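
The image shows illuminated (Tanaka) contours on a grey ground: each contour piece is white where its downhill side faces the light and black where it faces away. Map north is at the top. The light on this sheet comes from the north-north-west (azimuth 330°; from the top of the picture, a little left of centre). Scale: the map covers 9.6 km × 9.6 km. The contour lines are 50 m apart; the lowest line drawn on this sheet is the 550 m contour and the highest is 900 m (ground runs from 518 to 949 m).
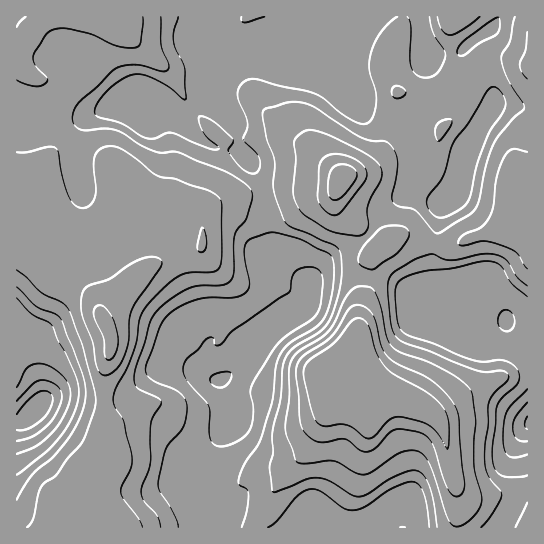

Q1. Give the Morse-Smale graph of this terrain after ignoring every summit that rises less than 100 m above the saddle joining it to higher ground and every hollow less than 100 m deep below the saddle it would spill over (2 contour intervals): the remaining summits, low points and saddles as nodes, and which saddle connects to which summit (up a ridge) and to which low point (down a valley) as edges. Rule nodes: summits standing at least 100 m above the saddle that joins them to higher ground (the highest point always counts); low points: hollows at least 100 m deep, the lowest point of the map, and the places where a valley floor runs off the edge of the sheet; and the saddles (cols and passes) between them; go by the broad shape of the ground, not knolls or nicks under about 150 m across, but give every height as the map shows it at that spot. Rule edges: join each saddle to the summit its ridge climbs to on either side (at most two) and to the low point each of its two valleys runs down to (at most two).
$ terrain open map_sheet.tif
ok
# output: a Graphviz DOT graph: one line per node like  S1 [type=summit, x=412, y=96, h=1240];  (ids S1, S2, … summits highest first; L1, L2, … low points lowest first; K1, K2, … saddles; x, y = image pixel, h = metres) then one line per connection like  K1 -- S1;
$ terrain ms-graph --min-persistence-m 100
graph terrain {
  S1 [type=summit, x=349, y=365, h=949];
  S2 [type=summit, x=341, y=181, h=932];
  S3 [type=summit, x=111, y=347, h=910];
  L1 [type=low, x=37, y=409, h=518];
  L2 [type=low, x=527, y=423, h=542];
  L3 [type=low, x=221, y=379, h=592];
  K1 [type=saddle, x=370, y=279, h=797];
  K2 [type=saddle, x=435, y=245, h=759];
  K3 [type=saddle, x=263, y=191, h=728];
  K4 [type=saddle, x=195, y=507, h=676];
  K1 -- S1;
  K1 -- S2;
  K1 -- L2;
  K1 -- L3;
  K2 -- S1;
  K2 -- S2;
  K2 -- L2;
  K2 -- L3;
  K3 -- S2;
  K3 -- S3;
  K3 -- L3;
  K4 -- S1;
  K4 -- S3;
  K4 -- L3;
}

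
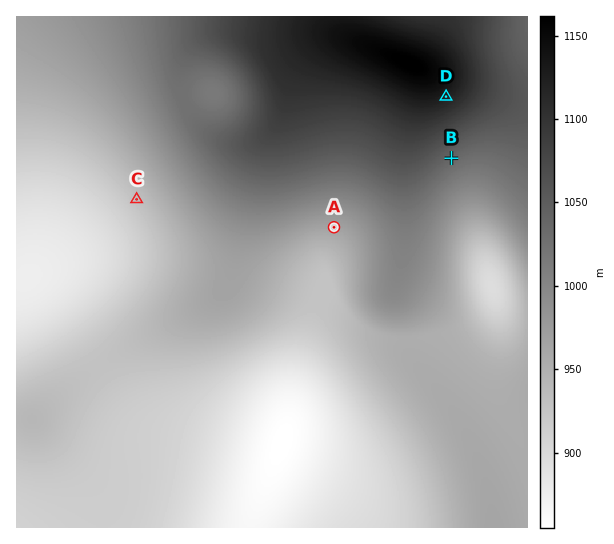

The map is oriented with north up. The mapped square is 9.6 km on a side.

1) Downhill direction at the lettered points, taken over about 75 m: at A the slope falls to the S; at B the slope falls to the SE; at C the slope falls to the SW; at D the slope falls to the SE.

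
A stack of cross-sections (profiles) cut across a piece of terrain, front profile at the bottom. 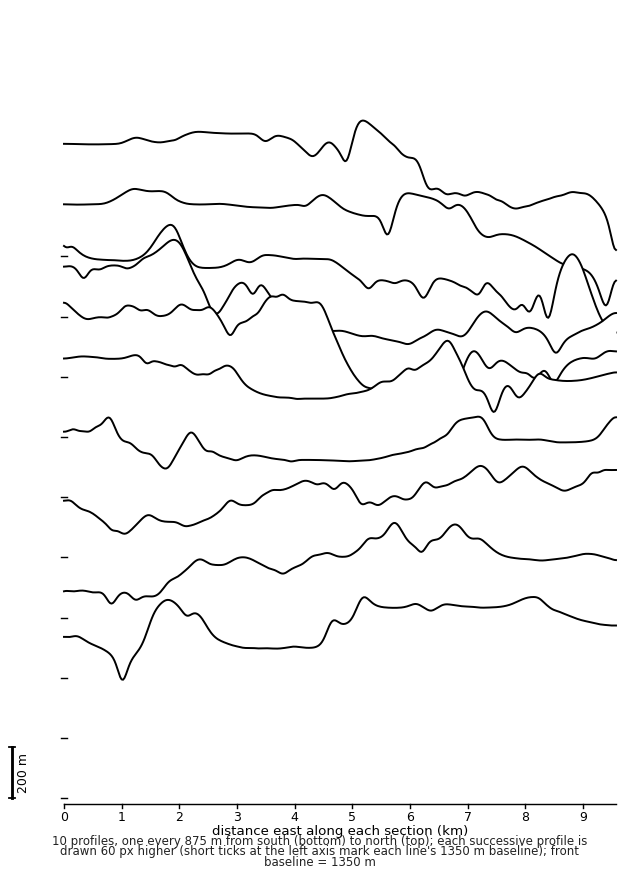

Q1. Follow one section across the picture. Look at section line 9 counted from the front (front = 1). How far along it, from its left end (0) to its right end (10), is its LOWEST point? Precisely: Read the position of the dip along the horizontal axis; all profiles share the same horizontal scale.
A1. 10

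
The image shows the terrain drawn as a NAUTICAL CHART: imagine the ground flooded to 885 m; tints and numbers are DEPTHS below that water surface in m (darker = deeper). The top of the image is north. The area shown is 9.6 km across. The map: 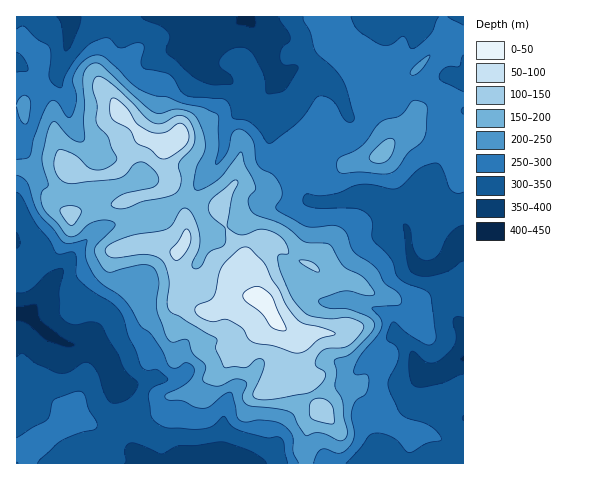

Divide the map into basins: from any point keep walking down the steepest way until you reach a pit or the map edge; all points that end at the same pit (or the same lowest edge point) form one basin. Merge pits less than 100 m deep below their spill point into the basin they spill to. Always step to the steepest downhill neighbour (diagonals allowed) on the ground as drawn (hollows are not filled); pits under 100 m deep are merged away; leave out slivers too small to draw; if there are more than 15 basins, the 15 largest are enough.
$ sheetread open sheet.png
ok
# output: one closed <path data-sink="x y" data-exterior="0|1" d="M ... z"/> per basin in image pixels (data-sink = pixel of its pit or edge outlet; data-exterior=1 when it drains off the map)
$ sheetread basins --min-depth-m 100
<path data-sink="27 314" data-exterior="0" d="M147 138l-6 0-7 8-14 24-11 5-20 1-13-2-9-5-10 0-18 6-13-6-10-1 0 295 289 1-2-17 5-20 4-9 10-8-10-11-4-10-1-8-32 1 6-15 9-14 2-17-17-16-13-20-18-6-6-7-1-10 5-11 0-13-14-21-8-23-20 7-14 8-3-17-13-21 1-8-6-16 0-12 4-5z"/><path data-sink="463 358" data-exterior="1" d="M463 39l-9 0-14 7-27 27-4 7 0 9 6 16-1 15-4 9-14 9-17 18-31 8-14-8-20-20-23 13-31 40-7 0-17-6-16 23 5 19 17 28 0 13-5 11 1 10 6 7 18 6 13 20 17 16-2 17-9 14-6 15 33-2 1 12 13 18-10 8-4 9-5 20 3 17 158-1z"/><path data-sink="246 17" data-exterior="1" d="M463 16l-446 0-1 151 23 8 18-6 10 0 15 6 21 1 17-6 6-6 6-14 9-12 27 6-3 6 0 12 6 16-1 8 13 21 4 18 3-5 30-12 4-9 12-16 17 6 7 0 31-40 23-13 20 20 14 8 31-8 17-18 14-9 4-9 1-15-6-16 1-13 27-27 17-10 10 0z"/>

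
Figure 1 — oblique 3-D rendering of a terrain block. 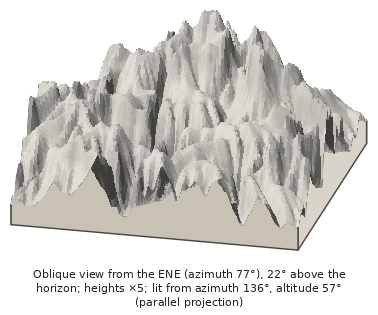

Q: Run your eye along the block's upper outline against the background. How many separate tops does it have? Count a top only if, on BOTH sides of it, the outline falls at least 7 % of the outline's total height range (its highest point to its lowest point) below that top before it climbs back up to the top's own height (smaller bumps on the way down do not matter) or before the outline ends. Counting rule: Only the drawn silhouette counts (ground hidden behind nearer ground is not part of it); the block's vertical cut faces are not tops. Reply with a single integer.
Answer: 2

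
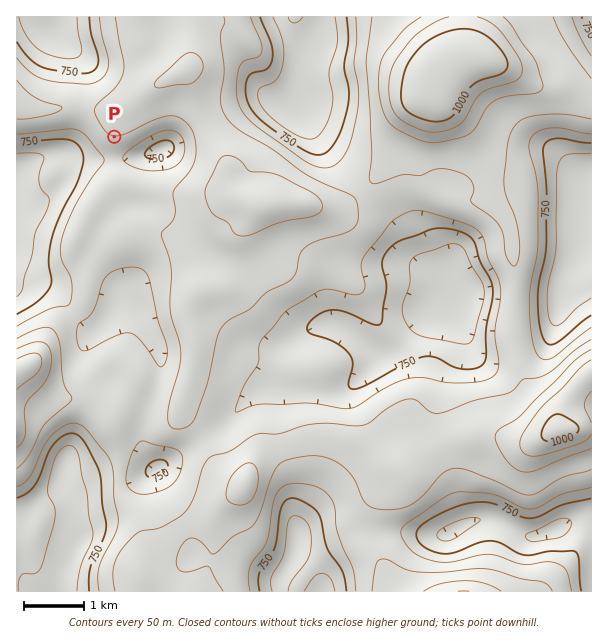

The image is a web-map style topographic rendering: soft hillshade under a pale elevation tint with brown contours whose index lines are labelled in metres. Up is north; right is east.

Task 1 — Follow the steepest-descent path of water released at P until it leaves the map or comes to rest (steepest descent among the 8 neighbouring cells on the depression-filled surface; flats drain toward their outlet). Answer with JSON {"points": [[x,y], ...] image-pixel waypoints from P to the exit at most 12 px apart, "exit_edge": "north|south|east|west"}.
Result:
{"points": [[114, 137], [114, 149], [113, 159], [101, 159], [89, 159], [77, 159], [65, 159], [53, 156], [41, 158], [29, 165], [17, 174]], "exit_edge": "west"}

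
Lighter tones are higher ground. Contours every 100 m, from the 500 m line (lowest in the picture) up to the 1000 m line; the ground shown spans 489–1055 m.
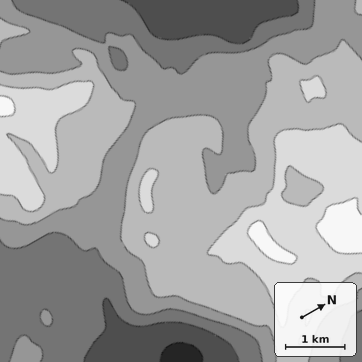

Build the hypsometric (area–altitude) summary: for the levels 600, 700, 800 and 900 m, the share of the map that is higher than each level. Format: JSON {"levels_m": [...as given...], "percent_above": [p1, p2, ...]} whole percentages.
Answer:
{"levels_m": [600, 700, 800, 900], "percent_above": [92, 74, 49, 19]}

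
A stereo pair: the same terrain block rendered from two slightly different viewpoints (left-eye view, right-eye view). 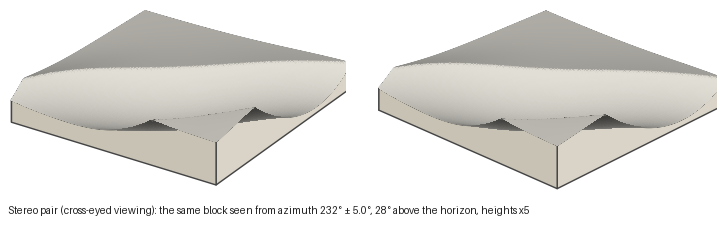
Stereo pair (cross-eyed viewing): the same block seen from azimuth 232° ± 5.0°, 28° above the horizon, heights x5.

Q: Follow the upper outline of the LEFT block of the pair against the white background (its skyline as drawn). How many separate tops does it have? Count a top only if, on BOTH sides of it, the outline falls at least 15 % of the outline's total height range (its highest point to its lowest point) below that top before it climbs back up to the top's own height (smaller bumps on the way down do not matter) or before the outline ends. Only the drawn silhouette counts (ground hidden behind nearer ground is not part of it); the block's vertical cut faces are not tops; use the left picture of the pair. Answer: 1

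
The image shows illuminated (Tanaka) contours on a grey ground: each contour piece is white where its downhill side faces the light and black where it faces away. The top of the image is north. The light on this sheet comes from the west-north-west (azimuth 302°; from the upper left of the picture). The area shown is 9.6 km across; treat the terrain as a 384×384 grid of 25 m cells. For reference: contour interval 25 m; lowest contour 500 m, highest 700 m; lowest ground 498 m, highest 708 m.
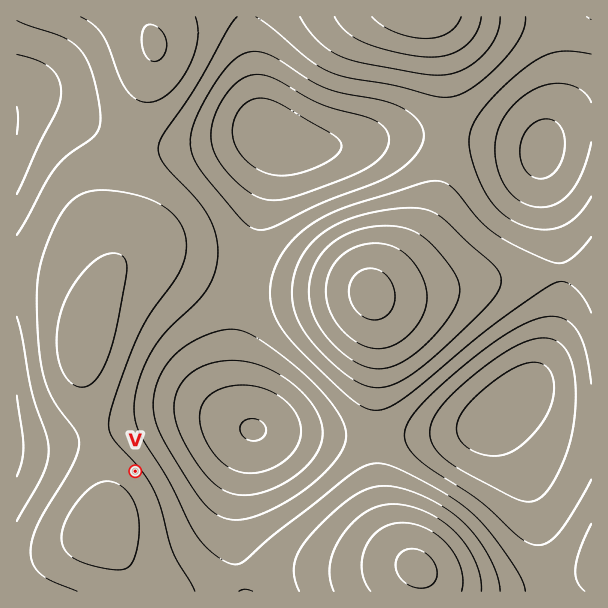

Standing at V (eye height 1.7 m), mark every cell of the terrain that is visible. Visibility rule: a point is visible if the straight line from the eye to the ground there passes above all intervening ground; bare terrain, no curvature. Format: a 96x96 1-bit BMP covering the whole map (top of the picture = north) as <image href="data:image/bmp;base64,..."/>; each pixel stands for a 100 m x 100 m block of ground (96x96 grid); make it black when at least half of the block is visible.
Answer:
<image width="96" height="96" href="data:image/bmp;base64,Qk2+BAAAAAAAAD4AAAAoAAAAYAAAAGAAAAABAAEAAAAAAIAEAAATCwAAEwsAAAIAAAAAAAAA////AAAAAAAAAAAAA////wAAAAAAAAAAD////wAAAAAAAAAAD////4AAAAAAAAAAH////4AAAAAAAAAAH////8AAAAAAAAAAP////8AAAAAAAAAAP////8AAAAAAAAAAP////8AAAAAAAAAAf////8AAAAAAAAAAf////8AAAAAAAAAAf////4AAAAAAAAAAf////4AAAAAAAAAAf////4AAAAAAAAAAf////wAAAAAAAAAAf////wAAAAAAAAAAP////gAAAAAAAAAAP////gAAAAAAABgAP////AAAAAAAADwAH////AAAAAAAADwAH////AAAAAAAADwAH///+AAAAAAAADwAD///+AAAAAAAAHwAD///+AAAAAAAAPwAD///+AAAAAAAAf4AH///+AAAAAEAA/4AP///+AAAAAMAB/8Af///+AAAAAMAH//j////+AAAAAMAP///////+AAAAAcAf////////AAAAAcAf////////AAAAAcA/////////AAAAAcA/////////AAAAAMA/////////gAAAAMAf////////gAAAAMAf////////gAAAAMAf////////gAAAAMAP////////gAAAAEAH////////gAAAAEAH////////gAAAAEAD////////gAAAAAAB////////AAAAAAAA////////AAAAAAAA///////+AAAAAAAAf//////+AAAAAAAAP//////8AAAAAAAAP//////8AAAAAAAAH//////4AAAAAAAAH//////4AAAAAAAAH//////wAAAAAAAAD//////gAAAAAAAAD//////gAAAAAAAAB//////AAAAAAAAAB/////+AAAAAAAAAA/////8AAAAAAAAAAP/Af/4AAAAAAAAAABwAP/gAAAAAAAAAAAAAB+AAAAAAAAAAAAAAAAAAAAAAAAAAAAAAAAAAAAAAAAAAAAAAAAAAAAAAAAAAAAAAAAAAAAAAAAAAAAAAAAAAAAAAAAAAAAAAAAAAAAAAAAAAAAAAAAAAAAAAAAAAAAAAAAAAAAAAAAAAAAAAAAAAAAAAAAAAAAAAAAAAAAAAAAAAAAAAAAAAAAAAAAAAAAAAAAAAAAAAAAAAAAAAAAAAAAAAAAAAAAAAAAAAAAAAAAAAAAAAAAAAAAAAAAAAAAAAAAAAAAAAAAAAAAAAAAAAAAAAAAAAAAAAAAAAAAAAAAAAAAAAAAAAAAAAAAAAAAAAAAAAAAAAAAAAAAAAAAAAAAAAAAAAAAAAAAAAAAAAAAAAAAAAAAAAAAAAAAAAAAAAAAf8AAAAAAAAAAAAAA//gAAAAAAAAAAAAB//8AAAAAAAAAAAAD///AAAAAAAAAAAAH///wAAAAAAAAAAAP///8AAAAAAAAAAAf///+AAAAAAAAAAAf////gAAAAAAAAAA/////wAAAAAAAAAB/////4AAAAAAAAAB/////4AAAAAAAAAD/////wAAAAAAAAAD/////gAAAAAAAAAH////+AAAAAAAAAAH////8AAAA="/>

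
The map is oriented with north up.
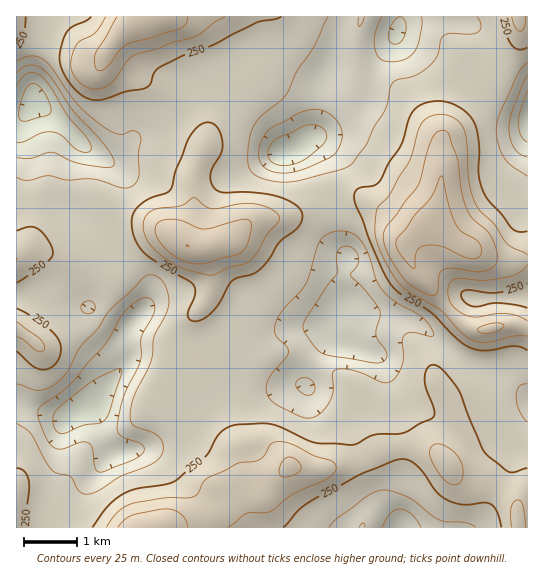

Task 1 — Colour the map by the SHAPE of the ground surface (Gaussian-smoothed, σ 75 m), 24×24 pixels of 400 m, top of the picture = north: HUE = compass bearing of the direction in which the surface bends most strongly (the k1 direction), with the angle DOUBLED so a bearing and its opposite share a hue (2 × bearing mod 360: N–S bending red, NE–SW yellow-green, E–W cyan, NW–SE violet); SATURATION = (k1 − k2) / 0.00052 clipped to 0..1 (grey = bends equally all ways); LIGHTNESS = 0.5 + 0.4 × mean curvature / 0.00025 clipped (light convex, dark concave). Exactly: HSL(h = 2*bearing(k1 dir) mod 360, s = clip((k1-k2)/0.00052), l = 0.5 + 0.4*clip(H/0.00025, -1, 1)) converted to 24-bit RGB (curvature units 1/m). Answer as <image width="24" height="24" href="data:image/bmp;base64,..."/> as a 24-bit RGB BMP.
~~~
<image width="24" height="24" href="data:image/bmp;base64,Qk32BgAAAAAAADYAAAAoAAAAGAAAABgAAAABABgAAAAAAMAGAAATCwAAEwsAAAAAAAAAAAAARTmDXHWIYYp0M2h3WLaRzLTUvKnezqvbnUrHrX67sGm2p2mHXadYUnhSkWZnRol31Zt9hiOMKEpVqsBakm5NSolbK1l79f3OmVKtVniObp1+NnmfT6Z+h6xJe4lPqDlNsj1tmXV1hmmev4a9wWh6g3lSVHw8XX9RbXxLpT6yWZPKrFWSssN8Z6K8K7jK4tSaw36OTXSks36GJYJkP6aluH+xpFFneHZRfISptnupi3iicE6z3qvKo6flv7XtXGjSk2+sV4yLVkhvpFWszvHQRmu1aaqtWKV2scB2LI+8umHIxXCJHzcOKC0GimkcnKZTSnRPo15cral3QXN/sOO/d4nPvVC9wkTGp3W5m4DDNkLLpOjY0LuIgFaRel9santarc2NK1ZkK2hTymGf5wn/zoe8SceVbaRuW4N8UKp+f7OaeKnCgbxSdDNNh0xHgnBdcZV2gXCVXWucqLtapFE7ipxsdl98c6iMn08hckkaFUkaOl8qJiJy5sm/h5WffoeDdIF6Wodafo9Oa6BDd41jTkV3u06Jn4pwcohogHhpd3Bci15KmsJ9fGGGdZCFeKdXpUpz0pyVQaB9LnFZCFFS3pyOuIiEg3+AgoB9doB3jY9zqrJPUmI3RDExenVBtMGMe6WzcVComFeYm7+Lg7aVd2SPkXmDpj1sqEdZxdqSkYm0RFeNKYJ1EF5F5KN/i4B8g4F/gX+ChYF8snuCoWGWPIChaPLyoM7cqDu+giZ0qXdmp9Kgk0t3fUkvdG03dktdg+jG0u/wuk3Oq12oNKOcDyyM1s2RmYR2gIlve4J+f4R9d5x6i5m7cLC7O3IyXDwbcSEkRI1zh9CJoEk1UAAR7WwQZKojI1k9eNfplztXlVeOy323z7hGATAyxmdhzXCRvZ5hS4ZffYV5o5pwiYxGfoI8QE9ia2mNW2qTf7BejVwiNgMQp//szOP/3sz/zNf/dz4liWBTgW9bb19X53+BGU5xDVYtkrFS2YWNYbpYVnt7mYB4o3WEn457SnR2SF1VbjxDjC8cYQ8LhP+XGv9ZKiYJTVgAbVcGN4NGZn1djnZ0ZnmWrI6byXTNIjFmeV8XbIwO2cI3P1MtSpNElXmHrZeTWFOcPD2zazCwvx+Z0vnny/zOMwUaf3MgTbUoZa8+kG/LYoireZana22Ud4CLpyt6jhRro9mEtfDppF3PgcWiN7SGToR7qJl7X4+IIiFMQwk/vOmTtvKpnipkllPc2+vwfMnyn5Xmwn2keXaleWiMh22KgGKFdRqer8Tm1PfzhZjjwJHn4LXar2KmRGxedJ1YmUBhMRtfEVq31vXbxYKYenCmdMbBvd/QaI/AQzR/mZ5akG9leV54hmRpYW+NHXjXyuzhxIWOg0dLWnGf1KLTz6fprKDmZ1fGfGK1TjC6I9q/WrhqyIqds4+Vc8tyRbxlmTZqUTlbc3mcm3F7aVuShqWtc6m/OYqbhKA1hyomstlbLnRfcaJLrGhmuF6suVGyi2SePU26ftTYbVOSipZm2JV4u96AOGBtazpbZmyHT16usJG1b6LJi6nNlihxgUI4g4tWWIGl5Md7PVA6UakuGNxwLDXOzHLkwIPVcmO2b0dFXWKUf1iF2MKN5+qnLyhbVnWOdqy7fkKTsrd7RJxPLwQMlUsWXbNvd4t3UX+C3qaScnmqqMVzS2wRGScMJ0MMjVE1sVdNlW19SIN7klSJwdmK5sKNTTuSULp+L5yYL1xwwKaCPQAalT4VhOCOYYB0c4hlUYd8qLqBuICVuGZrzC1xQl6EHFUoKDwbgME9c5VtVmGEUYSX0te529PDiUmtt75VGl5HEDo4PAgaqwg0k+5/ZJ5OZXdjaZJoZIl1X6JXnWBZoWZ8wG+lloGvS1DESqHRc7WETXp2kmZxO76Mi8p1yHJWoylv35NwNJYjChQpKwgo0NWJ3OKjPMNwUaKndqKcbZKOeH9xgHZzh3mAnYWRpYugX5GgTmqTnnyBVXCEdqmWZqGAl5NGjV9BiGRuxY6F56F8IQFEAKzozO/q4cTZ1KWPOWdedHxEZndOaX1bb31qeIR7ioOBpHx6mIRlOWdqlWxbUcqBT7LHqlezqWp/mnd2eoCCnXF5/2VmNHvvFpribsStn33M/Ki+lUSIgZZXZHJBWIw+RYVFVn5SeYBmj35vsIyHQlmDUrBoj+RXFzg4czhUsYlniqqMg3OglD2K7pdyMFifR22GOLJiNTlk45Kv5bDrxZvhqLnfdYLPimmgX4pvX3dXZpdalJx2dlWVRpuj6cCMFSk1LFJRuslSh5M/aDw2Yix39fvQ"/>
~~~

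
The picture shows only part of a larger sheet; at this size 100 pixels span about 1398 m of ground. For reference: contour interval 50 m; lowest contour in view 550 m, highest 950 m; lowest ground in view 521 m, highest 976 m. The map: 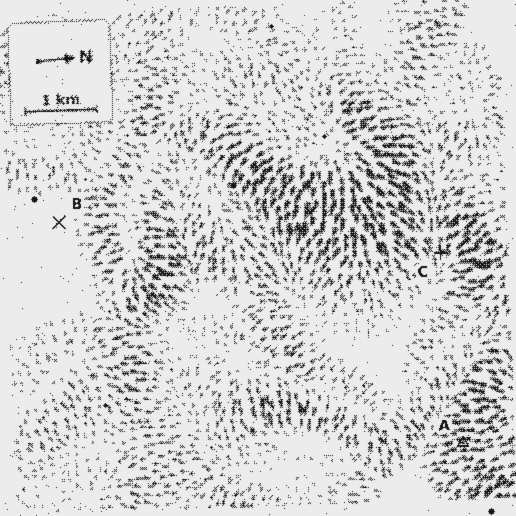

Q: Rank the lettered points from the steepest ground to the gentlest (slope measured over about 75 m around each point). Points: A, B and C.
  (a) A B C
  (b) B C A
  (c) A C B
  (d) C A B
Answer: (c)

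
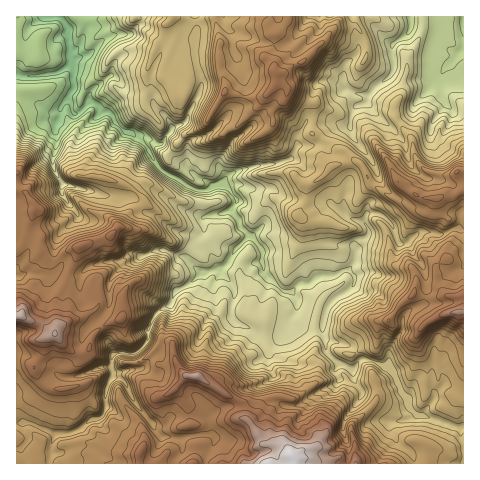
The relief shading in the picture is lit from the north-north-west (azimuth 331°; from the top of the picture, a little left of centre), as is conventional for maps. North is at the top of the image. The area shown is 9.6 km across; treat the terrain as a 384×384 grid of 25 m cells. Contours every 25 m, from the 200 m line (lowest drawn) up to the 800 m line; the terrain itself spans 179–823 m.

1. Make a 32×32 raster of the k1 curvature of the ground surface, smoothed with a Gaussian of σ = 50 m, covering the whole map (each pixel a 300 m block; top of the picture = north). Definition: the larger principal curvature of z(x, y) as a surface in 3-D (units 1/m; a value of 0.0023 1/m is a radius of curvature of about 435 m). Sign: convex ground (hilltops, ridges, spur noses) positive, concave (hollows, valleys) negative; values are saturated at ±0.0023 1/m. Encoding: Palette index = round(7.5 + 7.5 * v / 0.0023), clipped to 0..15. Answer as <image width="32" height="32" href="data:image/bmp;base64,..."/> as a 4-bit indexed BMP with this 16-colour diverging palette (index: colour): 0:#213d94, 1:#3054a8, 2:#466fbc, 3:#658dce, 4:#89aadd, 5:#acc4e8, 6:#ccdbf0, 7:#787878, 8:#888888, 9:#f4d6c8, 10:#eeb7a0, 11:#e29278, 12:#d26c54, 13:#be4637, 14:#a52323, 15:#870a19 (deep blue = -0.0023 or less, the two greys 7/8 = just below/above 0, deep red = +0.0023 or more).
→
<image width="32" height="32" href="data:image/bmp;base64,Qk12AgAAAAAAAHYAAAAoAAAAIAAAACAAAAABAAQAAAAAAAACAAATCwAAEwsAABAAAAAAAAAAlD0hAKhUMAC8b0YAzo1lAN2qiQDoxKwA8NvMAHh4eACIiIgAyNb0AKC37gB4kuIAVGzSADdGvgAjI6UAGQqHAImJiIjJqbmpupqYqtqqiomKrLmIrJmZd4uqq7n5ebqZmpmbqaucyYi6morsuHqYiImZurrqp5ibuIusyvqJiaqYiI6fncmXnczNqL1+qKqZerzdn7uefOu5uc2bnZmamZt5rcrJfP67bKyMmo+ZqYmaeL6//o9qmoiJrK28iqmJrKyOnP3ee4qZh3y5nYvYeXq6fLy4/LyHiYh5m4vL+2n6m7mdyvqqmJmIiZvd+a3+uIh5nKqrmKmYqomJi4+omqh5iq27mKiZmampuXq46LqJiYvb7quoipmbmIqJiOqYmZi5mn3Yiqq5mniKic3MqZqs/MuanpipyJmYmXjYqsmKmJvu7/mZnJqJqZ3X64mZi5uK3Zq8mJrJjKq5nZm7uo/J/Iesqt7aqqq4ibiqqqjKq7iKut2ZuriIuIit3dq73M7+666a25nO3bynnM6rzPmeqYrJ7IqKqJmZq/j56n3MjIyMyt+cjdi6mZyPyueLuIqryXju/f3fuJuYrorXuriKycq92o+byNmJebmdq8mYmbuJq52b95qsi6qIrHuKqqnKzJqKt/yrrauIqZ2YiZmrm7iaqKfpd7uYiLiMl4iruYnqm4iI54nK6Yjam6eImZqYvJuIiOirmK+5rHzHiJqpqpiLqHfpeamq6bqZuYmqucqc6cqquJqMity5qqqJ"/>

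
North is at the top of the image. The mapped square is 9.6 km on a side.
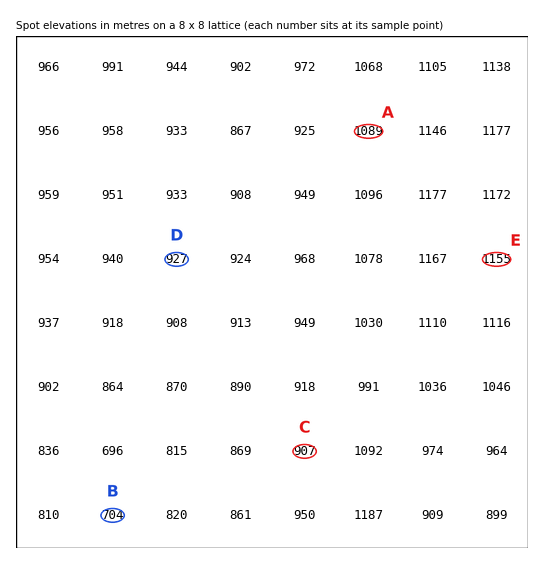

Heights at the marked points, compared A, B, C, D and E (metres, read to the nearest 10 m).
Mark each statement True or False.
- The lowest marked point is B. True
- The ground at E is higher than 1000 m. True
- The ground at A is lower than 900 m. False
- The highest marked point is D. False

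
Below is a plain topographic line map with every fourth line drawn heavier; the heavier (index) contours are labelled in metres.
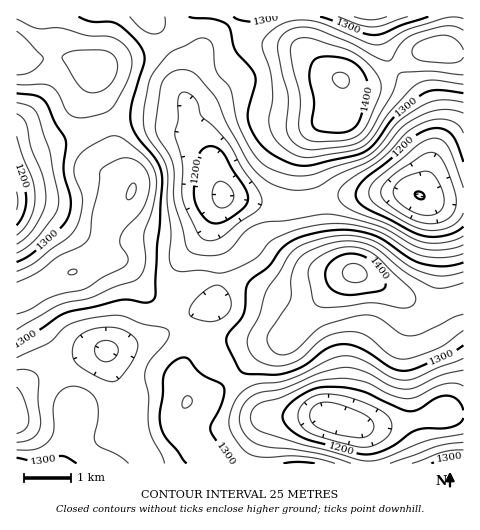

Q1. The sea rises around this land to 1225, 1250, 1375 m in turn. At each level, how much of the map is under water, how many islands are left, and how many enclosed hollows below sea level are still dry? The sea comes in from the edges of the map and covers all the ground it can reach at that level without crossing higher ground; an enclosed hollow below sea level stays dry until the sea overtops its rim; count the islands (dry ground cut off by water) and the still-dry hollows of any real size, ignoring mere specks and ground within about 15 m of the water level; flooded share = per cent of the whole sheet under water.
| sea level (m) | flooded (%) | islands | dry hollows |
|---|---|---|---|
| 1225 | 12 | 0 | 1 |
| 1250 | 24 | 0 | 1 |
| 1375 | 93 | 2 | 0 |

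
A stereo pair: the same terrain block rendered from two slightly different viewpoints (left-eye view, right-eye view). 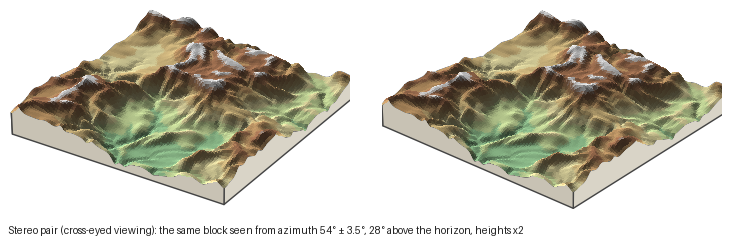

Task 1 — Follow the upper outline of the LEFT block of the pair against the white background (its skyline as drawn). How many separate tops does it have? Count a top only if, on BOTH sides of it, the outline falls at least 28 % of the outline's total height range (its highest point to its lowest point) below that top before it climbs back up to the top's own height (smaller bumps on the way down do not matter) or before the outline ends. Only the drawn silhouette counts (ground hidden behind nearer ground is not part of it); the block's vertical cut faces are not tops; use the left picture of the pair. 1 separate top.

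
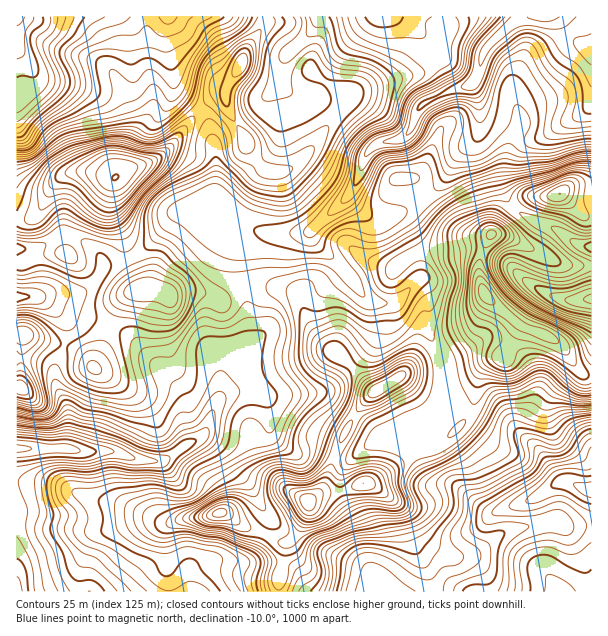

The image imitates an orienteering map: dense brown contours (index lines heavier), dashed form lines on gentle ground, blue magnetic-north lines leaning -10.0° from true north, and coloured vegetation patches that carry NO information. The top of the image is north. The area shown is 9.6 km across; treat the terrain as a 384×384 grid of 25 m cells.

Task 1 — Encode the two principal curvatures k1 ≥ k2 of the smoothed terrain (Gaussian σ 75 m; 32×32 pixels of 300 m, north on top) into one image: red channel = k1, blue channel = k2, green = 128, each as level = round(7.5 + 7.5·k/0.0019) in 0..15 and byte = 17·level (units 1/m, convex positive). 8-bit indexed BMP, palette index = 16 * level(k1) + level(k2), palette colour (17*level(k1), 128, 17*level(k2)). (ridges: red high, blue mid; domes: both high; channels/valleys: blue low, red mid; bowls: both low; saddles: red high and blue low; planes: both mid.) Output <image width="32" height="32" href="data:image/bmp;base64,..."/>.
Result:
<image width="32" height="32" href="data:image/bmp;base64,Qk02CAAAAAAAADYEAAAoAAAAIAAAACAAAAABAAgAAAAAAAAEAAATCwAAEwsAAAABAAAAAAAAAIAAABGAAAAigAAAM4AAAESAAABVgAAAZoAAAHeAAACIgAAAmYAAAKqAAAC7gAAAzIAAAN2AAADugAAA/4AAAACAEQARgBEAIoARADOAEQBEgBEAVYARAGaAEQB3gBEAiIARAJmAEQCqgBEAu4ARAMyAEQDdgBEA7oARAP+AEQAAgCIAEYAiACKAIgAzgCIARIAiAFWAIgBmgCIAd4AiAIiAIgCZgCIAqoAiALuAIgDMgCIA3YAiAO6AIgD/gCIAAIAzABGAMwAigDMAM4AzAESAMwBVgDMAZoAzAHeAMwCIgDMAmYAzAKqAMwC7gDMAzIAzAN2AMwDugDMA/4AzAACARAARgEQAIoBEADOARABEgEQAVYBEAGaARAB3gEQAiIBEAJmARACqgEQAu4BEAMyARADdgEQA7oBEAP+ARAAAgFUAEYBVACKAVQAzgFUARIBVAFWAVQBmgFUAd4BVAIiAVQCZgFUAqoBVALuAVQDMgFUA3YBVAO6AVQD/gFUAAIBmABGAZgAigGYAM4BmAESAZgBVgGYAZoBmAHeAZgCIgGYAmYBmAKqAZgC7gGYAzIBmAN2AZgDugGYA/4BmAACAdwARgHcAIoB3ADOAdwBEgHcAVYB3AGaAdwB3gHcAiIB3AJmAdwCqgHcAu4B3AMyAdwDdgHcA7oB3AP+AdwAAgIgAEYCIACKAiAAzgIgARICIAFWAiABmgIgAd4CIAIiAiACZgIgAqoCIALuAiADMgIgA3YCIAO6AiAD/gIgAAICZABGAmQAigJkAM4CZAESAmQBVgJkAZoCZAHeAmQCIgJkAmYCZAKqAmQC7gJkAzICZAN2AmQDugJkA/4CZAACAqgARgKoAIoCqADOAqgBEgKoAVYCqAGaAqgB3gKoAiICqAJmAqgCqgKoAu4CqAMyAqgDdgKoA7oCqAP+AqgAAgLsAEYC7ACKAuwAzgLsARIC7AFWAuwBmgLsAd4C7AIiAuwCZgLsAqoC7ALuAuwDMgLsA3YC7AO6AuwD/gLsAAIDMABGAzAAigMwAM4DMAESAzABVgMwAZoDMAHeAzACIgMwAmYDMAKqAzAC7gMwAzIDMAN2AzADugMwA/4DMAACA3QARgN0AIoDdADOA3QBEgN0AVYDdAGaA3QB3gN0AiIDdAJmA3QCqgN0Au4DdAMyA3QDdgN0A7oDdAP+A3QAAgO4AEYDuACKA7gAzgO4ARIDuAFWA7gBmgO4Ad4DuAIiA7gCZgO4AqoDuALuA7gDMgO4A3YDuAO6A7gD/gO4AAID/ABGA/wAigP8AM4D/AESA/wBVgP8AZoD/AHeA/wCIgP8AmYD/AKqA/wC7gP8AzID/AN2A/wDugP8A/4D/AIWYh5d2h4eImIaGl6a2+Yanl4SGd4aWloWGp5eGhnaXdYeHl3aHh4aXdoaGdGPVpbeVdWV1hqiHqKiodmV2h5eGh4eXh4eGlpVjgmKDtNjHgnJkZIWWlpaXqKeVdnaXh5aXqKiXl5e418THtvfWhMO2p5aWhZSVhYWElsfHt6indnWVloeHqKjF9fn7x4NyuOu3loWn+Naop3Vyg4WnqZaGlrnIt7enqJZigrS0kdj4+cb16Pi2c5aEhIZ1goKVc7bG2benqJaWgqeohpa1+JSU1bP62KRzc3WYmJeodGKWg5KBcICQcICAlJeGhZWUcWP1gYKUpcbIlYWYuLejpqWAkHFzhIWnubdxcZaWhWOnlcfnc3aHh6fYlZWWgae4ZIbXs5aHh6enl6eDlqmXhJeolfeEdHWHh6fIhWOXuJRz+fmghpinuKiHl4aEloZ2dIVkpfemhJSGd8eUdIWmpLf8lKGoucinl4aHl4WHh3Z1hGOT6fjppYWGtZOmc2On6+Rzk7m6mIZ1h5eGh4eHlpaoqNWTlfrGg3W22dukg9fXxpakp6eXhXWWhnZ2d4aGlrnKqHVzpLWDdZW3tqXH+KX815R2lpWFh6eFdZaGdmWGt6iYlYaGlpSXp3Sn9/jYtbaShYeWloeHyaaEqZaHdbaWlpd1hXWnhKe3x/fGhXKDkHKFhZXIybfat6WolpenqIeWhYOVgpaEhun4lnFwgHGodYamlJWnuKinhYeXl6eoqJdzhrmnY2R0+LVggJe5t8e2ybh1hZOml4Z2d3aHhoaGk5bGuMillpb1sWG32NjGo5KUk4OUpZSGhnd3d4aGhXS3uYZ1l7aWqLf59damgaDZyGOEp8ezdGWGd3eGhYSVgpOnhXV0dai4x+u0gICD2ofWhIap2aZSY3V3doSFl6eHgXK2l4aDlJeGtaHU6Nemlte2lqnK2IZzhHRkl6mpqIeYgKTImJeThZiXxfj4+sbFx+nnyLn5+balppS3t7jYqJeUgNvYyJaDdZeVhYW36HKWqLfI2sfl9qWVlMm2dZfYp5VwoIPmtmRkhZWDc4SmYqenhYSlo0HF5nSF56d1d6fXtoSRkJL3l4SGppaDc4RzlpaVhYSVlXLmpLfFdHZ3d6fHt9mkkNnqo5aXqIeFc3V0hZWVlnanc3TG2IRkd4d2h6mpqKVggKGBtqiYl5iFh2R0hZenhqiFc8nH55KFlqi2qLm3xufGonCnuJiHl5aFhai4uJiGmIWDuKb7pXOVyYWGl5aGhrfagKTJqHZ2hoW3p5eXh3eHhnWVltfVdYO2lnV2hoeGl8ZzgKbJloaGhHWFhoaGh5d1h5V0dOfHyJSndnZ2hoeYuceUgJOElqg="/>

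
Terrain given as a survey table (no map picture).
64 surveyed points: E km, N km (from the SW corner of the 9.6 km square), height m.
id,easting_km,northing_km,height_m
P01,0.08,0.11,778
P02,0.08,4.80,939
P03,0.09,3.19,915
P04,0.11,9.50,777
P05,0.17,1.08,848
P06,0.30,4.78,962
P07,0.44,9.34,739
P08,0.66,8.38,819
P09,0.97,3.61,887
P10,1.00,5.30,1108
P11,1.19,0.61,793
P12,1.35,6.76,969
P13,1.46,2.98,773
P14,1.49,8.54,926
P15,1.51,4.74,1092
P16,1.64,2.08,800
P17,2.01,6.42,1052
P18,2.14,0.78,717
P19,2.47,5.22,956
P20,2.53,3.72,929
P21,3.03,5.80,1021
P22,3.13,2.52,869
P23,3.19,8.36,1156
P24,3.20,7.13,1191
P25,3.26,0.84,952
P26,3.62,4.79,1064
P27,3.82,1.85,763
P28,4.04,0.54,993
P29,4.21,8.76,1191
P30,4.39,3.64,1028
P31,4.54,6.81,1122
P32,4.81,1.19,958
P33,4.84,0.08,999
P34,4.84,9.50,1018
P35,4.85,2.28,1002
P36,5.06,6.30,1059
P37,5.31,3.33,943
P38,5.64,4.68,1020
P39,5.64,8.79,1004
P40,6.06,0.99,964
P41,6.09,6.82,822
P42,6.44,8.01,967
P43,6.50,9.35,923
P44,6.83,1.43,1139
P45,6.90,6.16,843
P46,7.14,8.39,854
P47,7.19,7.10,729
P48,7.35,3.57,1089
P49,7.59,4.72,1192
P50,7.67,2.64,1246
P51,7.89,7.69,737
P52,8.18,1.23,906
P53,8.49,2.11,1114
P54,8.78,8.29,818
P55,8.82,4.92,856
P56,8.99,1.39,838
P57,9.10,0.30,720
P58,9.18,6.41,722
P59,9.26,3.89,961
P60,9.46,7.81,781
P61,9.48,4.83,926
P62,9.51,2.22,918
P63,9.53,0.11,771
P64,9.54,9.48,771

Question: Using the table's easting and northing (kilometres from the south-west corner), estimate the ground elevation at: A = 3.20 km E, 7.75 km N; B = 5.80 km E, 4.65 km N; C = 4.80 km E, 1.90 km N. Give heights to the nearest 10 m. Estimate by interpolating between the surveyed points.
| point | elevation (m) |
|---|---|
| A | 1220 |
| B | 1040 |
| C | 970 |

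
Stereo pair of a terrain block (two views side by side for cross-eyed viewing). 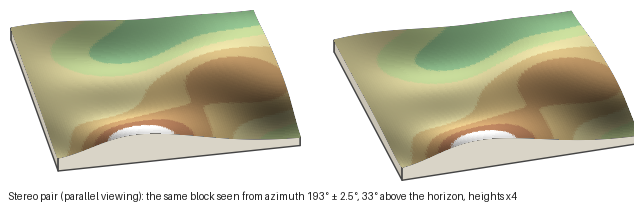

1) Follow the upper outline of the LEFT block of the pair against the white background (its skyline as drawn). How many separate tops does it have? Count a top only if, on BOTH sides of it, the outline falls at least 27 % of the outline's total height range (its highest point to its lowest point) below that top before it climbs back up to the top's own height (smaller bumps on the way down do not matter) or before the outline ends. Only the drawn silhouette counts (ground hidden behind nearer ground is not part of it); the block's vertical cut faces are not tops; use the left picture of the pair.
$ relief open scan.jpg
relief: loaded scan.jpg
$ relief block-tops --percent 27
0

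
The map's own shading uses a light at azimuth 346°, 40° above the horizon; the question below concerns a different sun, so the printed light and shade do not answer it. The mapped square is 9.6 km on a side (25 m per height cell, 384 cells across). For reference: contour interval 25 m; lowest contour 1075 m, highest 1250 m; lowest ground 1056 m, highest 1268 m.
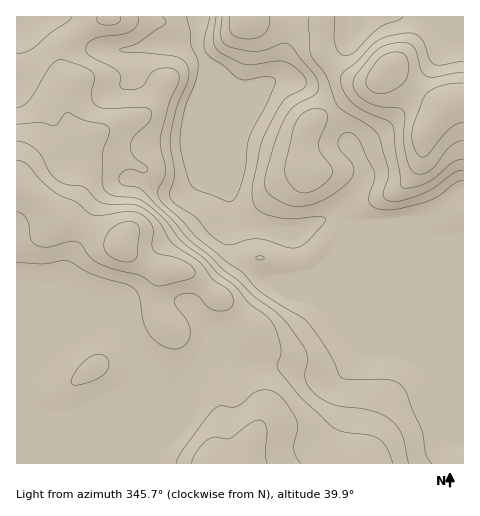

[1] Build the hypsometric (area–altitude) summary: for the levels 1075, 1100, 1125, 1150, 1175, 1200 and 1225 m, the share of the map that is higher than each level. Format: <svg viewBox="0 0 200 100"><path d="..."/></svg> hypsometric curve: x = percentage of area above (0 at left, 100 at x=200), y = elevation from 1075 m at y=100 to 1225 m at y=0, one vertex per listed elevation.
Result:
<svg viewBox="0 0 200 100"><path d="M191 100l-11-17-47-16-26-17-23-17-51-16-19-17"/></svg>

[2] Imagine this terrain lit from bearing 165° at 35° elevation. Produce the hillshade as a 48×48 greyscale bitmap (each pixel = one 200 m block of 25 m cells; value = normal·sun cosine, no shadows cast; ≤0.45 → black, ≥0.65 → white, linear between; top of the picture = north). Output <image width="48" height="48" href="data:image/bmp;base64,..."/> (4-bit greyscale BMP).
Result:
<image width="48" height="48" href="data:image/bmp;base64,Qk32BAAAAAAAAHYAAAAoAAAAMAAAADAAAAABAAQAAAAAAIAEAAATCwAAEwsAABAAAAAAAAAAAAAAABEREQAiIiIAMzMzAERERABVVVUAZmZmAHd3dwCIiIgAmZmZAKqqqgC7u7sAzMzMAN3d3QDu7u4A////AJmZmZmZmZmZdlZ4iJmqmZmIiIiImamHdpmZmZmZmZmZhlVoiImqqpmIh3eImaqYd5mZmZmZmZmZl1Vnd4mqqqmYd3d4iZqZiJmZmZmZmZmZmXVXd3iaqqmYd2Z3iZmZmZmZmZmZmZmZmYZndmeJqZmHd3d3iJmZmZmaqqmZmZmZmZh3d2Z4mId2Z3d3iJmZmZmqq7qpmZmZmZl3h3Z4iHZmZ3eIiZmZmZmZqru6qZmZmZmIiHdnd3d3d3d4iZmZmZmZmavLupmZqZmYiIdmd4iIh3d3iImZmZmYiJq7uqmaqqmYmYh3iZqpmHZnd4mZmZmZiIiaqqmqqqmZmZmZmqqpmHd3d4mZmZmZmHd4mZqqu7qZmau6qqmZiIiIiJmZmZmZmYd4iZqrzLqZmau6mZiIiJmZmZmZmZmZmZiIiZq7u7qpmaqqmIiIiZmZmZmZmZmZmZmZmZqqqqqqqpmYh3iImZmZmZmZmZmZmZmZmZmZiJq7updmZmeJmZmZmZmZmZmZmZmZmZmZiJq8yoVERWeJmZmZmZmZmZmZmZmaqpmqq7u7uWQ0V4iZmZmZmZmZmZmZmaqru7u83dyoZlRWiZmZmZmZmZmZmaqqqqvM3dzN7uyVM1eZqpmZmZmZmZmZmbu7u7ze/+yqu6lkJHrMu6qZmZmZmZmZmc3dzMze7+uXdlQ0Roq7qqupmZmZmZmZmczd3bu7zMqHVCEkVneHd3mqmZmZmZmZmavN3cqZmruoYyI1ZlVWZ2eamZmZmZmZmZmrzLqHd5upZEVndmZ3iYd5mZmZmZmqqpmaq6l2VXiGRFeIiImau7qImaqqqpmqu6qpmZhkMjMyJGeJmJq83u26qqvN7cuqqruph3djEAEiRWeIiJq83v/tuqvf//7bmbqXZWd1IRNXiHd4iIm8ze/+25ib7//9uZl2VVeIZVesyoiJmHeau83e7Kh3nP//7Ih2ZmeaqZq9y5mZmXZ5qqu8zLmGet///3d3h3iauqqrupmZmXZniZmqqqqYic7//3eImZmaupmZqamZmYdneJmIiJqpmazu/2Z4mZmrupmZqqmZmYdmeJmYiZqpiKze7mZ4mZmru6qrupmZmYdmeJqqqqqph5ve7VaImZiJq7u8y6mZmZdVZ4q8y7u6h3nN7laJmYdniau83KmZmZdVVXirzd3cp2ec3VZ4mYdlVoir3amZmZllREaJve7uyWaKzGZ4mZl2VVaK3rmZmZmGQzNovN7u24Zoqnd3iaqodmZ5ztqZmZmXVDRoq83d3KdVd4d3iJq6mId4veqZmqqpdmeJmZq8zKdDRJh3d3iZmYh3isuZq83LqquqhlaKu6dCIoh3dmZnd3dlV5qrzd7u3MzKdCJXmqhkM3d3iHZmZ3ZlVnms7u7+3LupdCEkZ5mGVWZniaqqqqmHeImc7u7u26mZhjEBJGiYh2ZVaKze/ty6qqh4ve7typmamGMREleJmYdlVore/+3Luphli93MupmaqYZDM1eZmYh2VXm97dy7qpdUabzLqZiaqpdlVWeZmQ=="/>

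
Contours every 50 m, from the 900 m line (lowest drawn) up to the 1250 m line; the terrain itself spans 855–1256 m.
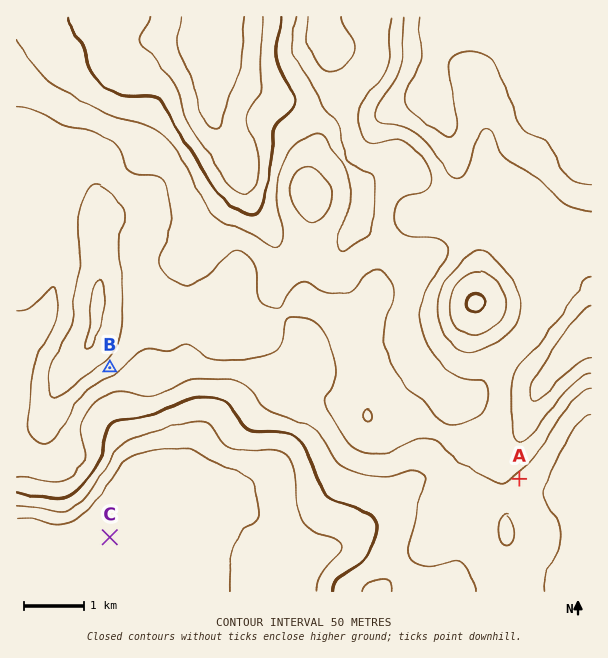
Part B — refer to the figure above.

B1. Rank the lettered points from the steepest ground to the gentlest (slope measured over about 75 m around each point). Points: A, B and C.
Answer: B A C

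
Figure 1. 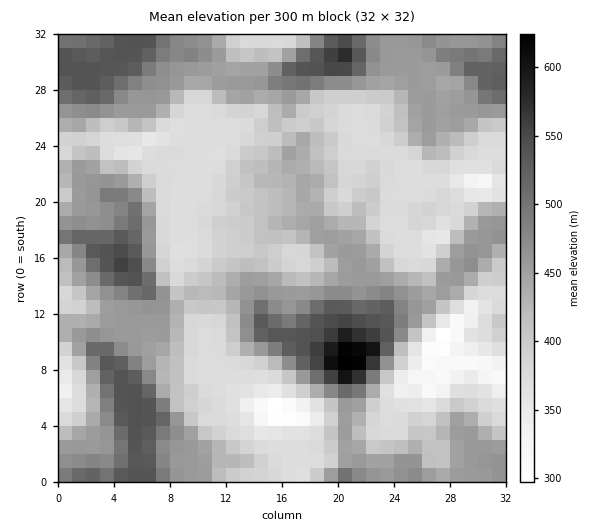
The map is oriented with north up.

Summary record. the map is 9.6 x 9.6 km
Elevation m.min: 290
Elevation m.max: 625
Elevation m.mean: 430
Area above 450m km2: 38.2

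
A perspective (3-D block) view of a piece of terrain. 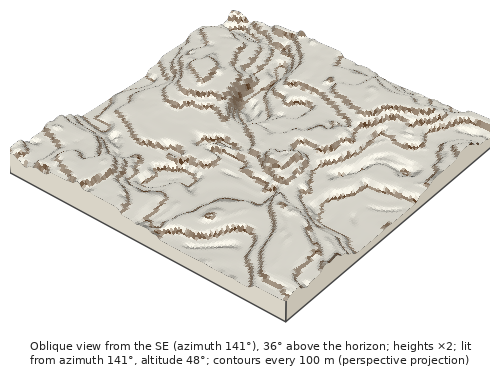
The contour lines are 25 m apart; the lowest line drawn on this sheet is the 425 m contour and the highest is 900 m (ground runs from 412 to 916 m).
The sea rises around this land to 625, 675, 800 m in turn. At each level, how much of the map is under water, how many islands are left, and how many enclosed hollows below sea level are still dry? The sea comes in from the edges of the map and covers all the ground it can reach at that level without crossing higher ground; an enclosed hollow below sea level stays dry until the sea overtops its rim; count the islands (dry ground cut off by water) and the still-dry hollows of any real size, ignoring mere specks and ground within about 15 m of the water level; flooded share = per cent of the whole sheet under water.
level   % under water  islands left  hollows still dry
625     38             0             1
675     64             1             0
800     90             3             0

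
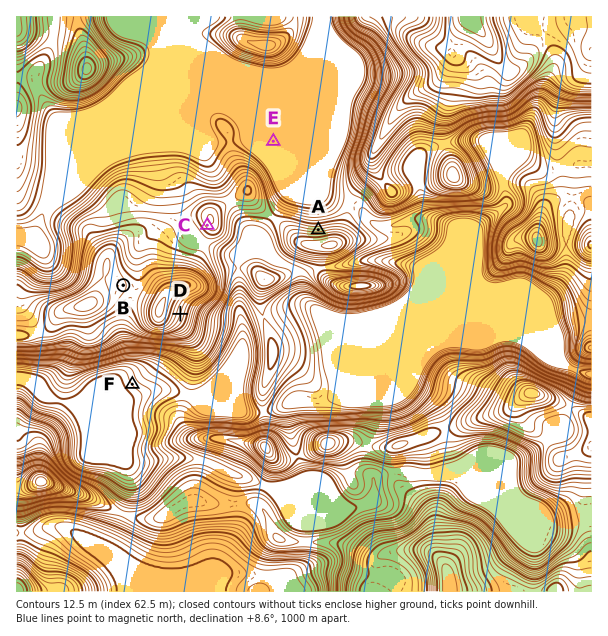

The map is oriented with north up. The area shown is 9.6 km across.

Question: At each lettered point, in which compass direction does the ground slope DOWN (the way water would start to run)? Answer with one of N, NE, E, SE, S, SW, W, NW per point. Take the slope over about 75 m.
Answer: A N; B E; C SW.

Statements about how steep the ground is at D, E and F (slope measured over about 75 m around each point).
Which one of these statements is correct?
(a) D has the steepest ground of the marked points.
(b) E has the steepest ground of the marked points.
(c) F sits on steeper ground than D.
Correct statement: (a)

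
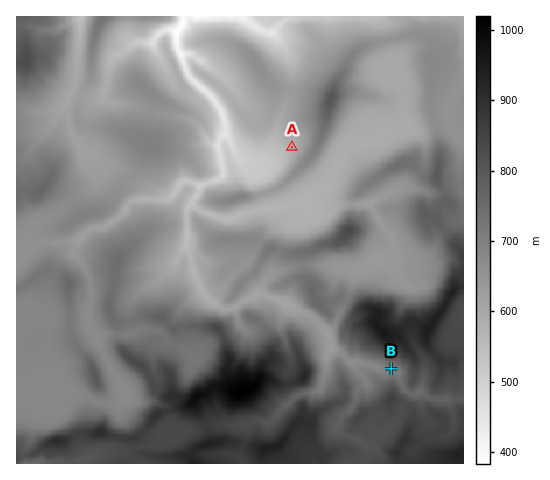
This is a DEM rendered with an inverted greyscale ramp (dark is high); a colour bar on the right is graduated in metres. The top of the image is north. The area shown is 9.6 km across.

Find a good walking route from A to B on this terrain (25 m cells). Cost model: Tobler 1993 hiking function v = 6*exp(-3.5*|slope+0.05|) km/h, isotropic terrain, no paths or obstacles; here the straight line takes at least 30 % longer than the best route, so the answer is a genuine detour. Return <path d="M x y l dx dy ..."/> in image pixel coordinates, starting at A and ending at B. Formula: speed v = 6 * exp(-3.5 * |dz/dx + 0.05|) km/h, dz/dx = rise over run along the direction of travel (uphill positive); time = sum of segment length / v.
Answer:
<path d="M292 147l0 13-13 26 1 2-4 9 0 35 1 3 2 2 9 19 2 1 11 6 21 21 3 4 0 3 11 22 0 6 1 2 0 15 4 7 5 4 2 4 2 3 3 1 4 0 10 5 4 0 20 9"/>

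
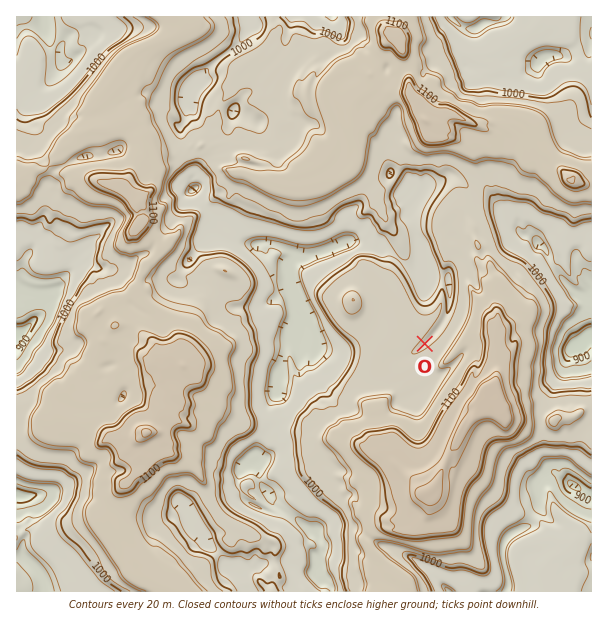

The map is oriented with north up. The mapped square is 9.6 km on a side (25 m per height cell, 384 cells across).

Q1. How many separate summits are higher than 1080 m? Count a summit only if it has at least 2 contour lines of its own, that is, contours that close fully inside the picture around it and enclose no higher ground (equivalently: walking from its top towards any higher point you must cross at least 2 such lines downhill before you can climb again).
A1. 6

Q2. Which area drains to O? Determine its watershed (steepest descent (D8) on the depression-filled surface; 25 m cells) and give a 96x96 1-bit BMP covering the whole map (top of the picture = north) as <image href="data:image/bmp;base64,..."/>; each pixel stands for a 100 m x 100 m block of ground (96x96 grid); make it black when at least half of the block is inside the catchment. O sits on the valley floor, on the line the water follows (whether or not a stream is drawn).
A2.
<image width="96" height="96" href="data:image/bmp;base64,Qk2+BAAAAAAAAD4AAAAoAAAAYAAAAGAAAAABAAEAAAAAAIAEAAATCwAAEwsAAAIAAAAAAAAA////AAAAAAAAAAAAAAAAAAAAAAAAAAAAAAAAAAAAAAAAAAAAAAAAAAAAAAAAAAAAAAAAAAAAAAAAAAAAAAAAAAAAAAAAAAAAAAAAAAAAAAAAAAAAAAAAAAAAAAAAAAAAAAAAAAAAAAAAAAAAAAAAAAAAAAAAAAAAAAAAAAAAAAAAAAAAAAAAAAAAAAAAAAAAAAAAAAAAAAAAAAAAAAAAAAAAAAAAAAAAAAAAAAAAAAAAAAAAAAAAAAAAAAAAAAAAAAAAAAAAAAAAAAAAAAAAAAAAAAAAAAAAAAAAABwAAAAAAAAAAAAAADwAAAAAAAAAAAAAAH4AAAAAAAAAAAAAAP4AAAAAAAAAAAAAAf8AAAAAAAAAAAAAA/8AAAAAAAAAAAAAB/+AAAAAAAAAAAAAD/+AAAAAAAAAAAAAD/+AAAAAAAAAAAAAD//AAAAAAAAAAAAAD//gAAAAAAAAAAAAD//wAAAAAAAAAAAAD//4AAAAAAAAAAAAD//8AAAAAAAAAAAAD//8AAAAAAAAAAAAD//8AAAAAAAAAAAAD//+AAAAAAAAAAAAD///AAAAAAAAAAAAD///AAAAAAAAAAAAD///AAAAAAAAAAAAD///AAAAAAAAAAAAD///AAAAAAAAAAAAD/x/AAAAAAAAAAAAD/g/AAAAAAAAAAAAD/A/AAAAAAAAAAAAH+APAAAAAAAAAAAAH8AAAAAAAAAAAAAAP4AAAAAAAAAAAAAAf4AAAAAAAAAAAAAA/wAAAAAAAAAAAAAA/wAAAAAAAAAAAAAA/gAAAAAAAAAAAAAA/gAAAAAAAAAAAAAAPAAAAAAAAAAAAAAACAAAAAAAAAAAAAAAAAAAAAAAAAAAAAAAAAAAAAAAAAAAAAAAAAAAAAAAAAAAAAAAAAAAAAAAAAAAAAAAAAAAAAAAAAAAAAAAAAAAAAAAAAAAAAAAAAAAAAAAAAAAAAAAAAAAAAAAAAAAAAAAAAAAAAAAAAAAAAAAAAAAAAAAAAAAAAAAAAAAAAAAAAAAAAAAAAAAAAAAAAAAAAAAAAAAAAAAAAAAAAAAAAAAAAAAAAAAAAAAAAAAAAAAAAAAAAAAAAAAAAAAAAAAAAAAAAAAAAAAAAAAAAAAAAAAAAAAAAAAAAAAAAAAAAAAAAAAAAAAAAAAAAAAAAAAAAAAAAAAAAAAAAAAAAAAAAAAAAAAAAAAAAAAAAAAAAAAAAAAAAAAAAAAAAAAAAAAAAAAAAAAAAAAAAAAAAAAAAAAAAAAAAAAAAAAAAAAAAAAAAAAAAAAAAAAAAAAAAAAAAAAAAAAAAAAAAAAAAAAAAAAAAAAAAAAAAAAAAAAAAAAAAAAAAAAAAAAAAAAAAAAAAAAAAAAAAAAAAAAAAAAAAAAAAAAAAAAAAAAAAAAAAAAAAAAAAAAAAAAAAAAAAAAAAAAAAAAAAAAAAAAAAAAAAAAAAAAAAAAAAAAAAAAAAAAAAAAAAAAAAAAAAAAAAAAAAAAAAAAAAAAAAAAAAAAAAAAAAAAAAAAAAAAAAAAAAAAAAAAAAAAAAAAAAA="/>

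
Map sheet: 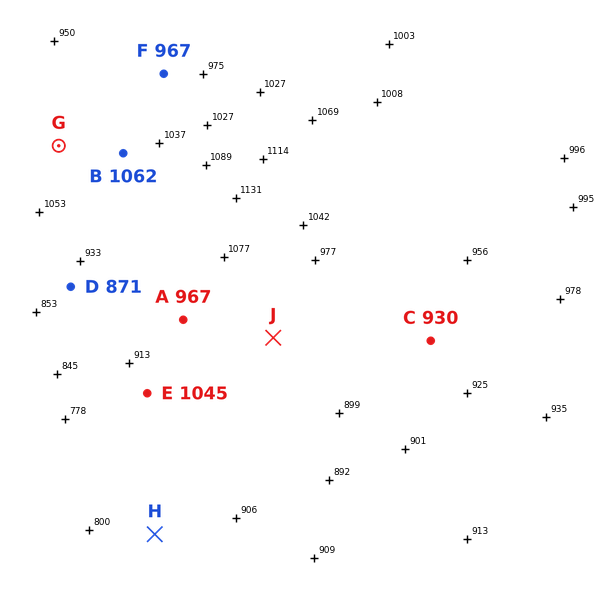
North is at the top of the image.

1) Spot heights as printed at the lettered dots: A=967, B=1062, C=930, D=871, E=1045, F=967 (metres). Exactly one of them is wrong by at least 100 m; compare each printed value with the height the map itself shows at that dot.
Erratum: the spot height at E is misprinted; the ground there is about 920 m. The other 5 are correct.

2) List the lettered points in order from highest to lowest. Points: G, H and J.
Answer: G J H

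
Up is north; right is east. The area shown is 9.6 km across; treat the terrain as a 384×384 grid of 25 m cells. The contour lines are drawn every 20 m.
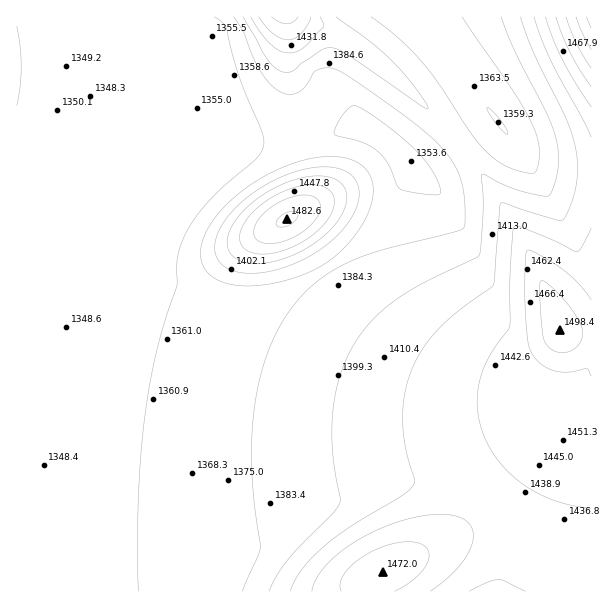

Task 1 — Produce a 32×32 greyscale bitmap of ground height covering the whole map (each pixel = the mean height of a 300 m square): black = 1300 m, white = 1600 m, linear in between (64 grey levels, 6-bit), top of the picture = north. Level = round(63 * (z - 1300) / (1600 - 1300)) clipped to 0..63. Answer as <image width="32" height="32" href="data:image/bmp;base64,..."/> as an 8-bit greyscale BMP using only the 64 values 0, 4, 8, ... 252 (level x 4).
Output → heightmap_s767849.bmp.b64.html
<image width="32" height="32" href="data:image/bmp;base64,Qk02CAAAAAAAADYEAAAoAAAAIAAAACAAAAABAAgAAAAAAAAEAAATCwAAEwsAAAABAAAAAAAAAAAAAAEBAQACAgIAAwMDAAQEBAAFBQUABgYGAAcHBwAICAgACQkJAAoKCgALCwsADAwMAA0NDQAODg4ADw8PABAQEAAREREAEhISABMTEwAUFBQAFRUVABYWFgAXFxcAGBgYABkZGQAaGhoAGxsbABwcHAAdHR0AHh4eAB8fHwAgICAAISEhACIiIgAjIyMAJCQkACUlJQAmJiYAJycnACgoKAApKSkAKioqACsrKwAsLCwALS0tAC4uLgAvLy8AMDAwADExMQAyMjIAMzMzADQ0NAA1NTUANjY2ADc3NwA4ODgAOTk5ADo6OgA7OzsAPDw8AD09PQA+Pj4APz8/AEBAQABBQUEAQkJCAENDQwBEREQARUVFAEZGRgBHR0cASEhIAElJSQBKSkoAS0tLAExMTABNTU0ATk5OAE9PTwBQUFAAUVFRAFJSUgBTU1MAVFRUAFVVVQBWVlYAV1dXAFhYWABZWVkAWlpaAFtbWwBcXFwAXV1dAF5eXgBfX18AYGBgAGFhYQBiYmIAY2NjAGRkZABlZWUAZmZmAGdnZwBoaGgAaWlpAGpqagBra2sAbGxsAG1tbQBubm4Ab29vAHBwcABxcXEAcnJyAHNzcwB0dHQAdXV1AHZ2dgB3d3cAeHh4AHl5eQB6enoAe3t7AHx8fAB9fX0Afn5+AH9/fwCAgIAAgYGBAIKCggCDg4MAhISEAIWFhQCGhoYAh4eHAIiIiACJiYkAioqKAIuLiwCMjIwAjY2NAI6OjgCPj48AkJCQAJGRkQCSkpIAk5OTAJSUlACVlZUAlpaWAJeXlwCYmJgAmZmZAJqamgCbm5sAnJycAJ2dnQCenp4An5+fAKCgoAChoaEAoqKiAKOjowCkpKQApaWlAKampgCnp6cAqKioAKmpqQCqqqoAq6urAKysrACtra0Arq6uAK+vrwCwsLAAsbGxALKysgCzs7MAtLS0ALW1tQC2trYAt7e3ALi4uAC5ubkAurq6ALu7uwC8vLwAvb29AL6+vgC/v78AwMDAAMHBwQDCwsIAw8PDAMTExADFxcUAxsbGAMfHxwDIyMgAycnJAMrKygDLy8sAzMzMAM3NzQDOzs4Az8/PANDQ0ADR0dEA0tLSANPT0wDU1NQA1dXVANbW1gDX19cA2NjYANnZ2QDa2toA29vbANzc3ADd3d0A3t7eAN/f3wDg4OAA4eHhAOLi4gDj4+MA5OTkAOXl5QDm5uYA5+fnAOjo6ADp6ekA6urqAOvr6wDs7OwA7e3tAO7u7gDv7+8A8PDwAPHx8QDy8vIA8/PzAPT09AD19fUA9vb2APf39wD4+PgA+fn5APr6+gD7+/sA/Pz8AP39/QD+/v4A////ACgoLCwwMDA0NDg8PEBMWGR0gIiMjIiAeGxoZGRoaGhoKCgsLDAwMDQ0ODw8QERQXGx4hIyQjIiAeHBoaGhsbGwoKCwsMDAwNDg4PDxAREhQXGx4gIiIiIB8dHBsbGxwcCgoLCwwMDA0ODg8PEBESExUXGhweHyAfHh0cHBwcHBwKCgsLDAwMDQ4ODw8QERITFBUWGBocHR0dHRwcHR0dHQoKCwsLDAwNDg4PEBAREhMUFRYXGBkaGxwcHB0dHh4eCgoLCwsMDA0ODg8QEBESExQVFhcYGRobGxwdHR4eHx8KCgsLCwwMDQ4ODxAQERITFBUWFxgZGhscHR0eHh8fHwoKCgsLDAwNDQ4PEBAREhMUFRYXGBkaGxwdHh4fHyAgCgoKCwsMDA0NDg8PEBESExQVFhcYGRobHB0eHx8gICEKCgoLCwwMDQ0ODw8QERITFBUWFxgZGhscHR4fICAhIQoKCgsLDAwNDQ4PDxAREhMUFRYXGBkaGxwdHh8gICEhCQoKCwsMDA0NDg4PEBEREhMUFRYXGRobHB0eHyAiIyIJCgoLCwsMDA0ODg8QEBESExQVFhcYGRobHB0eISUmJQkKCgoLCwwMDQ0ODw8QERISExQVFhcYGRobHR4iJykmCQoKCgsLDAwNDQ4ODxAQERITExQVFhcYGRobHiMnJyQJCgoKCwsMDAwNDg8PEBARERITExQVFhcYGRoeIyclIgkKCgoLCwsMDA0QEhMUEhERERISExQUFRYXGR4jJSIgCQoKCgsLCwwMDhIWGhsaFxQRERESEhMTFBUYHSIiIB4KCgoKCgsLDAwNEhgdISIfGxUREBAQERESFBgdIB4dHQoKCgoKCwsLDAwPFRwiJSUhGxUQDw8PDxATGBwcGhocCgoKCgoLCwsMDA0QFh0iJCMeGBIODg0ODxMXGRgXGBsKCgoKCgsLCwsMDA0QFBkdHhwYEg4MDA0QExYVFBQXGwsKCgoKCgsLCwwMDA0OERQWFhQRDQwMDhEUExEQExcaCwsKCgoKCwsLDAwMDA0NDg8PDw4MDA0QExIQDg8SFxsMCwoKCgoLCwsLDAwMDQ0NDQ0MDAwOEBMTEA4NEBMYHAwLCgoKCgsLCwsMDAwNDg4ODQ0NDhETFBEODQ4RFRkeDAsKCgoKCwsLCwwMDA4QEA8NDQ8SFBUSDw0OEBMXHCEMCwoKCgoKCwsLDAwNDxMTEA8QExUWExAODg8SFRkfJQwLCgoKCgoLCwsMDA4SFxcUEhQWFhMRDw4PERMXHCIpDAsKCgoKCgsLCwwMDxUbHBgWFxYTEQ8PDxASFRkfJi0MCwoKCgoKCwsLDA0SGyAgHBcVExAPDw8QERMWGyEoMA="/>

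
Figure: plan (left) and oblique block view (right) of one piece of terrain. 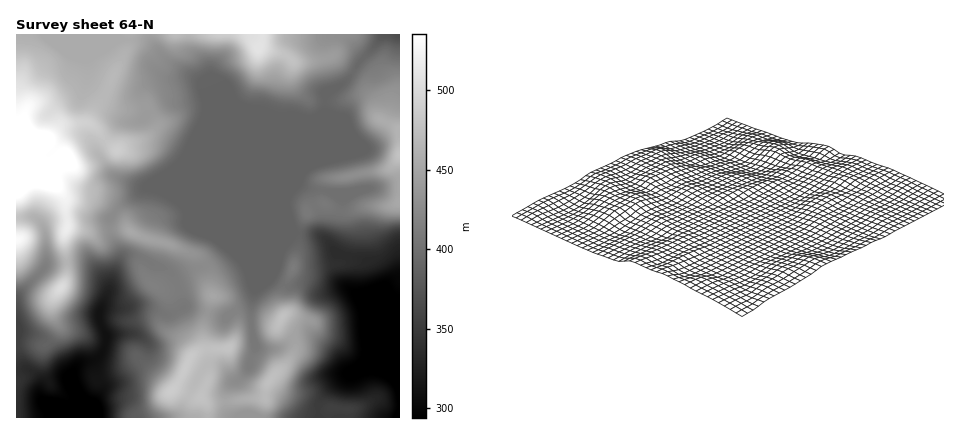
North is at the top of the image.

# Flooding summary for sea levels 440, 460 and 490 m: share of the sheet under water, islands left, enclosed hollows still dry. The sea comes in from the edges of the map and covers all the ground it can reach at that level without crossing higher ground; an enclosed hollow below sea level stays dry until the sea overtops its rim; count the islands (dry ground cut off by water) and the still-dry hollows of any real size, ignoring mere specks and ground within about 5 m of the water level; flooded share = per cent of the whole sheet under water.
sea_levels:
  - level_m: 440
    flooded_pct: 70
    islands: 2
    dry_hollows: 0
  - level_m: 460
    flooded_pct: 81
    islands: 2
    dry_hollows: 0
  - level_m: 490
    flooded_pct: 93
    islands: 1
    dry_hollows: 0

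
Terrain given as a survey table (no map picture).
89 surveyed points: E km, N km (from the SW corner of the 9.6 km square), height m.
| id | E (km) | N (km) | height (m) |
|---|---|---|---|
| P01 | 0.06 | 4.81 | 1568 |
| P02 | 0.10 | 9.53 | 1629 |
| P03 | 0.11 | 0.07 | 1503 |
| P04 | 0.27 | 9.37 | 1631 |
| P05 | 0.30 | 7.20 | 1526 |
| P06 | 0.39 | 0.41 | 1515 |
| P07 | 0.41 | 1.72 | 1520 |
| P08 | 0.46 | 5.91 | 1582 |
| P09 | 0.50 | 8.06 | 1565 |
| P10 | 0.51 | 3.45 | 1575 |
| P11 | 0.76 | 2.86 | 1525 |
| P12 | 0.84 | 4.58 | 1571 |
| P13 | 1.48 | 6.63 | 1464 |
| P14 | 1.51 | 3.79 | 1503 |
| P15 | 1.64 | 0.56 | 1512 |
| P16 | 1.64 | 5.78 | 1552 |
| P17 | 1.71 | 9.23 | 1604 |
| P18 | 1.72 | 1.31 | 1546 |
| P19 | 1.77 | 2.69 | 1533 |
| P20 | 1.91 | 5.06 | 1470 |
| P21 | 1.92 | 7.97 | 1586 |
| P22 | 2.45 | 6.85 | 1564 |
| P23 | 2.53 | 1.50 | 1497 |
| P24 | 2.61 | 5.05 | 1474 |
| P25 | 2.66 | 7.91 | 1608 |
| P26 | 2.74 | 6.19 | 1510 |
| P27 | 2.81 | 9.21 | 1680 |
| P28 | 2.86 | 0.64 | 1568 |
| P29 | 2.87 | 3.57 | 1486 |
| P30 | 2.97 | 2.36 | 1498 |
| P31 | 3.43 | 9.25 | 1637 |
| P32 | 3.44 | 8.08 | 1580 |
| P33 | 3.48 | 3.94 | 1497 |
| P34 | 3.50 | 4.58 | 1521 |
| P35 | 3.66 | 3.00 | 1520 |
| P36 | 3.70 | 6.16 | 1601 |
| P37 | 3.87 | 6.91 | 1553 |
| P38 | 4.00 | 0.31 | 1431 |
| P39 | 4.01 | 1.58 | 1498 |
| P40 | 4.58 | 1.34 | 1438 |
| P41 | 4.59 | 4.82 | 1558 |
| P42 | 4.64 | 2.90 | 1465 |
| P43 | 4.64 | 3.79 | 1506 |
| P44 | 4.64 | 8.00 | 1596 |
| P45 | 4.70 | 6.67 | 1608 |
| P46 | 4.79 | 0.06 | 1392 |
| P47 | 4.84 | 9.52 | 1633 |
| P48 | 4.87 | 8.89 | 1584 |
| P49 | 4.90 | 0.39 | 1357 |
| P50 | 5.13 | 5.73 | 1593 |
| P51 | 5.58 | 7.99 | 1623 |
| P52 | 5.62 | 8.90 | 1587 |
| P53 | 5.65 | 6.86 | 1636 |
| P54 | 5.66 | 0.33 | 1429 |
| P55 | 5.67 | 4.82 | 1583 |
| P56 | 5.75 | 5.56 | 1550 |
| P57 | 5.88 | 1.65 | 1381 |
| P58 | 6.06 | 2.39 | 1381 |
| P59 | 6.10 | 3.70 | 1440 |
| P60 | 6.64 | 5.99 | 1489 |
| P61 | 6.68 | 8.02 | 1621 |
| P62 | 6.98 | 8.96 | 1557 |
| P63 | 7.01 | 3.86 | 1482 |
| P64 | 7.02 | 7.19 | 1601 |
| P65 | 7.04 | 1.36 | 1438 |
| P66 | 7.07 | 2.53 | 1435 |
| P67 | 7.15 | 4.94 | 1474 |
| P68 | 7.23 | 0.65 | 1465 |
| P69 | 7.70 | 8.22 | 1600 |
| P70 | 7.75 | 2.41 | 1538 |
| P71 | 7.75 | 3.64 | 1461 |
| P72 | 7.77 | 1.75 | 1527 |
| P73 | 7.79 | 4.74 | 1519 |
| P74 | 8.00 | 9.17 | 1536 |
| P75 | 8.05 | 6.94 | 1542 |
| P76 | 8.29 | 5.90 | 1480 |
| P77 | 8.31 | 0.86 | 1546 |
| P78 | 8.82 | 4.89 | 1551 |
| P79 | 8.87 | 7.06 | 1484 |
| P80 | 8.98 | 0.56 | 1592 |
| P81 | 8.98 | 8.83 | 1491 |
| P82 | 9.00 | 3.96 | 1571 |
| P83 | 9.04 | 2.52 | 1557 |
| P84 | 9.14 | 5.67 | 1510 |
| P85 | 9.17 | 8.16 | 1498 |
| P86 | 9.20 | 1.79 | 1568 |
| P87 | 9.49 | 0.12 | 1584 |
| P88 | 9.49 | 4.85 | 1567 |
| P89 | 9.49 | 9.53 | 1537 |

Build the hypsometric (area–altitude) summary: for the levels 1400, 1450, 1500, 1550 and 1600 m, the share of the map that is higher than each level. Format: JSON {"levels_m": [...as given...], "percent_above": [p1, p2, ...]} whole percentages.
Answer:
{"levels_m": [1400, 1450, 1500, 1550, 1600], "percent_above": [96, 91, 72, 39, 13]}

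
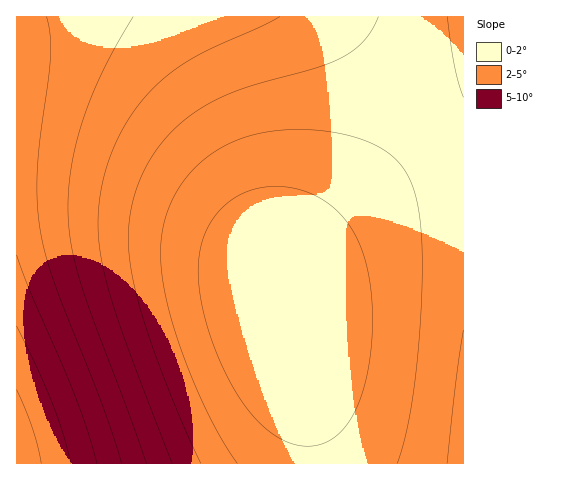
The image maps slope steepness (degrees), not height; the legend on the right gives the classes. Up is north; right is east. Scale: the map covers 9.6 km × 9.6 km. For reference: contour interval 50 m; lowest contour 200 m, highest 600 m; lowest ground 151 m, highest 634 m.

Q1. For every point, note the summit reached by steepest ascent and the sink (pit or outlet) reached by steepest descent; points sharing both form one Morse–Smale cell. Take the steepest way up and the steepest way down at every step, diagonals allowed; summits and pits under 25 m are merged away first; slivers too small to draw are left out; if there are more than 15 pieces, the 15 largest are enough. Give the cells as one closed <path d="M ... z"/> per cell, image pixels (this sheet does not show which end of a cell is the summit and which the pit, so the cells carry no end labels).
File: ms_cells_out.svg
<path d="M463 16l-447 1 1 447 295-1-1-25-6-34-27-102 2-16 16-26 40-40 67-56 61-45z"/><path d="M463 120l-60 44-67 56-40 40-16 26-2 16 27 102 6 34 2 26 151-1z"/>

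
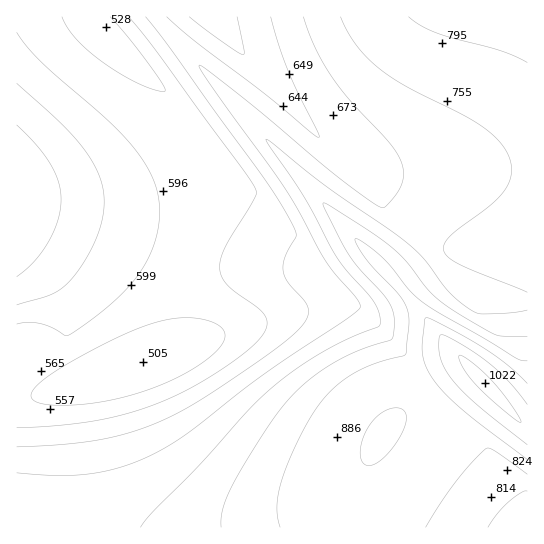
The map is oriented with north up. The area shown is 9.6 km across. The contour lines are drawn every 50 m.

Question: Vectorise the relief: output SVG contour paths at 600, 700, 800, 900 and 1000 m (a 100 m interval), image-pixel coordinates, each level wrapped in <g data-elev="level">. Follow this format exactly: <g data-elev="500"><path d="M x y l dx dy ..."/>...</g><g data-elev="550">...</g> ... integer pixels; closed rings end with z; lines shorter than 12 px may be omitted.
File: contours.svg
<g data-elev="600"><path d="M17 324l12-2 12 2 10 3 14 8 2 1 32-22 27-24 18-24 12-27 3-14 1-14-2-16-4-14-8-16-12-16-26-28-68-60-14-15-9-14"/><path d="M129 17l30 38 84 115 12 19 1 5-2 5-30 51-4 11 0 8 2 9 6 8 35 27 4 8 0 6-5 8-7 8-25 20-36 23-35 17-30 10-34 8-38 5-40 2"/><path d="M237 17l7 33-1 5-18-12-36-26"/></g><g data-elev="700"><path d="M17 277l17-15 14-20 10-21 3-22-2-17-9-19-14-18-19-20"/><path d="M303 17l12 30 16 29 20 26 39 41 11 18 3 12-2 10-7 12-11 12-3 0-6-3-29-21-101-84-39-30-5-4-2 1 19 29 65 91 16 25 25 47 11 16 22 24 3 7 0 4-16 12-84 56-74 57-36 22-29 11-31 7-32 2-41-3"/></g><g data-elev="800"><path d="M488 527l9-13 10-11 14-10 6-2"/><path d="M527 336l-30-1-44-25-22-17-24-31-15-15-28-20-41-24 3 8 23 44 11 15 23 24 7 11 4 14-1 19-3 2-34 11-23 12-23 16-20 19-23 31-33 53-11 25-2 20"/><path d="M409 17l12 8 15 8 63 17 28 13"/></g><g data-elev="900"><path d="M365 465l6 0 7-3 8-7 9-11 11-21 0-8-3-5-6-2-10 2-9 6-8 8-6 13-4 12 1 9z"/><path d="M527 383l-18-17-24-17-42-24-13-6-5-1-3 24 1 12 3 13 8 14 13 14 17 16 63 49"/></g><g data-elev="1000"><path d="M519 422l2 1 0-2-5-8-22-30-21-20-10-7-4-1 0 4 4 8 12 16 20 20z"/></g>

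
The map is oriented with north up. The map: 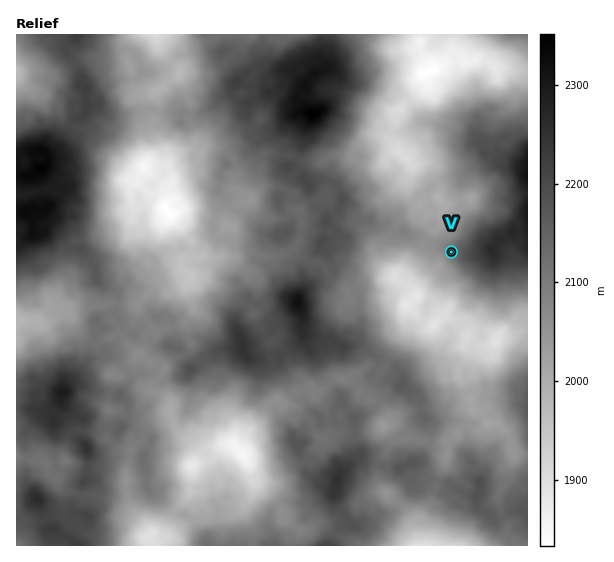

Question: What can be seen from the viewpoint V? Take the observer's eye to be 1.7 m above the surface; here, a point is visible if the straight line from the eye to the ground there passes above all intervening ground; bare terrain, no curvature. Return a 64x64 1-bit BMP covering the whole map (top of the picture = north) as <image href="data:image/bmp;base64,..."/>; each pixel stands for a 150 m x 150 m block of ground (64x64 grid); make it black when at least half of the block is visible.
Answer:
<image width="64" height="64" href="data:image/bmp;base64,Qk0+AgAAAAAAAD4AAAAoAAAAQAAAAEAAAAABAAEAAAAAAAACAAATCwAAEwsAAAIAAAAAAAAA////AAAAAAAAAAAAAAAAAAAAAAAAAAAAAAAAAAAAAAAAAAAAAAAAAAAAAAAAAAAPAAAAAAAAAA8AAAAAAAAAhwAAAAAAAAEGAAAAAACAD+wAAAAABsAD8AAAAAAA4OL4AAAAAADwA/AAAAAAAEAB8AAAAAAAAADwAAAAAAAAAKAAAAAAAAAJwAAAAAAAIB/AAAAAAAAAH8AAAAAAAAA/QAAAAAAAAH+AAAAAAAAB/4AAAAAAAAD/AAAAAAAAAf4AAAAAAAAH/gAAAAAAAE/8AAAAAAAA//wAAAAAAA//+AAAAAAAD//wAAAAAAAP3/AAAAAAAA//8AAAAAAAH5/AAAAAAAAfn4AAAAAAAA+/gAAAAAAAD/4AAAAAAAAA/ggAAAAAAAH/GAAAAAAAAf8+AAAAAAAD//gAAAAAAAB/8AAAAAAAAP7gAAAAAAAB/uAAAAAAAADpwAAAAAAAAHjAAAAAAAAAeAAAAAAAAAB8AAAAAAAAAJ4AAAAAAAAAWAAAAAAAAAC4AAAAAAAAAPwAAAAAAAAf3AAAAAAAAA/8AAAAAAAAH/gAAAAAAAAP+AAAAAAAAAf4AAAAAAAAA/gAAAAAAAAB+AAAAAAAAAD8AAAAAAAAAfwAAAAAAAAH/AAAAAAAAAPUAAAAAAAAAMAAAAAAAAAAMAAAAAAAAAAQAAAAAAAAABgAAA=="/>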